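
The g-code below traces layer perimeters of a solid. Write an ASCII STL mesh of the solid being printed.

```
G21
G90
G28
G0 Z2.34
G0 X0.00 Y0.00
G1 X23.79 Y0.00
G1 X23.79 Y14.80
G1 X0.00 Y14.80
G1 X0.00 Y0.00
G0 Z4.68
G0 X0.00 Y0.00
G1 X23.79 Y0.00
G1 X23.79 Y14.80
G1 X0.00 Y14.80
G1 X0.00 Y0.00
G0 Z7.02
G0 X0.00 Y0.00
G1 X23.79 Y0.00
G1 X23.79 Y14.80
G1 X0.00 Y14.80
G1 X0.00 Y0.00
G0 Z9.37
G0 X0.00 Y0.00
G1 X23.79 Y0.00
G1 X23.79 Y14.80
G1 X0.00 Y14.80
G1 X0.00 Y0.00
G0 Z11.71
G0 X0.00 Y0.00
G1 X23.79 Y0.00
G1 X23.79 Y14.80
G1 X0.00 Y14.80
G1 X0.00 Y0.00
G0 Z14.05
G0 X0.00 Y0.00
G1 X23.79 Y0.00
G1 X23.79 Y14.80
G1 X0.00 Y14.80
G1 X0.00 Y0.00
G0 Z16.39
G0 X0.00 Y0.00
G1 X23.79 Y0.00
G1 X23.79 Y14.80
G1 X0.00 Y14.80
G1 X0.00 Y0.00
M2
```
solid part
  facet normal 0.0000 0.0000 -1.0000
    outer loop
      vertex 23.79 14.80 0.00
      vertex 23.79 0.00 0.00
      vertex 0.00 0.00 0.00
    endloop
  endfacet
  facet normal 0.0000 0.0000 -1.0000
    outer loop
      vertex 0.00 14.80 0.00
      vertex 23.79 14.80 0.00
      vertex 0.00 0.00 0.00
    endloop
  endfacet
  facet normal 0.0000 0.0000 1.0000
    outer loop
      vertex 0.00 0.00 16.39
      vertex 23.79 0.00 16.39
      vertex 23.79 14.80 16.39
    endloop
  endfacet
  facet normal 0.0000 0.0000 1.0000
    outer loop
      vertex 0.00 0.00 16.39
      vertex 23.79 14.80 16.39
      vertex 0.00 14.80 16.39
    endloop
  endfacet
  facet normal 0.0000 -1.0000 0.0000
    outer loop
      vertex 0.00 0.00 0.00
      vertex 23.79 0.00 0.00
      vertex 23.79 0.00 16.39
    endloop
  endfacet
  facet normal 0.0000 -1.0000 0.0000
    outer loop
      vertex 0.00 0.00 0.00
      vertex 23.79 0.00 16.39
      vertex 0.00 0.00 16.39
    endloop
  endfacet
  facet normal 0.0000 1.0000 0.0000
    outer loop
      vertex 23.79 14.80 16.39
      vertex 23.79 14.80 0.00
      vertex 0.00 14.80 0.00
    endloop
  endfacet
  facet normal 0.0000 1.0000 0.0000
    outer loop
      vertex 0.00 14.80 16.39
      vertex 23.79 14.80 16.39
      vertex 0.00 14.80 0.00
    endloop
  endfacet
  facet normal -1.0000 0.0000 0.0000
    outer loop
      vertex 0.00 14.80 16.39
      vertex 0.00 14.80 0.00
      vertex 0.00 0.00 0.00
    endloop
  endfacet
  facet normal -1.0000 0.0000 0.0000
    outer loop
      vertex 0.00 0.00 16.39
      vertex 0.00 14.80 16.39
      vertex 0.00 0.00 0.00
    endloop
  endfacet
  facet normal 1.0000 0.0000 0.0000
    outer loop
      vertex 23.79 0.00 0.00
      vertex 23.79 14.80 0.00
      vertex 23.79 14.80 16.39
    endloop
  endfacet
  facet normal 1.0000 0.0000 0.0000
    outer loop
      vertex 23.79 0.00 0.00
      vertex 23.79 14.80 16.39
      vertex 23.79 0.00 16.39
    endloop
  endfacet
endsolid part

The G0 Z moves step by Δz≈2.34 mm. Every layer's G1 loop is the same polygon, so the solid is a straight extrusion of it from z=0 to z≈16.4. Closing with flat bottom and top caps and triangulating gives 12 facets — a rectangular box, roughly 23.8 × 14.8 mm footprint and 16.4 mm tall.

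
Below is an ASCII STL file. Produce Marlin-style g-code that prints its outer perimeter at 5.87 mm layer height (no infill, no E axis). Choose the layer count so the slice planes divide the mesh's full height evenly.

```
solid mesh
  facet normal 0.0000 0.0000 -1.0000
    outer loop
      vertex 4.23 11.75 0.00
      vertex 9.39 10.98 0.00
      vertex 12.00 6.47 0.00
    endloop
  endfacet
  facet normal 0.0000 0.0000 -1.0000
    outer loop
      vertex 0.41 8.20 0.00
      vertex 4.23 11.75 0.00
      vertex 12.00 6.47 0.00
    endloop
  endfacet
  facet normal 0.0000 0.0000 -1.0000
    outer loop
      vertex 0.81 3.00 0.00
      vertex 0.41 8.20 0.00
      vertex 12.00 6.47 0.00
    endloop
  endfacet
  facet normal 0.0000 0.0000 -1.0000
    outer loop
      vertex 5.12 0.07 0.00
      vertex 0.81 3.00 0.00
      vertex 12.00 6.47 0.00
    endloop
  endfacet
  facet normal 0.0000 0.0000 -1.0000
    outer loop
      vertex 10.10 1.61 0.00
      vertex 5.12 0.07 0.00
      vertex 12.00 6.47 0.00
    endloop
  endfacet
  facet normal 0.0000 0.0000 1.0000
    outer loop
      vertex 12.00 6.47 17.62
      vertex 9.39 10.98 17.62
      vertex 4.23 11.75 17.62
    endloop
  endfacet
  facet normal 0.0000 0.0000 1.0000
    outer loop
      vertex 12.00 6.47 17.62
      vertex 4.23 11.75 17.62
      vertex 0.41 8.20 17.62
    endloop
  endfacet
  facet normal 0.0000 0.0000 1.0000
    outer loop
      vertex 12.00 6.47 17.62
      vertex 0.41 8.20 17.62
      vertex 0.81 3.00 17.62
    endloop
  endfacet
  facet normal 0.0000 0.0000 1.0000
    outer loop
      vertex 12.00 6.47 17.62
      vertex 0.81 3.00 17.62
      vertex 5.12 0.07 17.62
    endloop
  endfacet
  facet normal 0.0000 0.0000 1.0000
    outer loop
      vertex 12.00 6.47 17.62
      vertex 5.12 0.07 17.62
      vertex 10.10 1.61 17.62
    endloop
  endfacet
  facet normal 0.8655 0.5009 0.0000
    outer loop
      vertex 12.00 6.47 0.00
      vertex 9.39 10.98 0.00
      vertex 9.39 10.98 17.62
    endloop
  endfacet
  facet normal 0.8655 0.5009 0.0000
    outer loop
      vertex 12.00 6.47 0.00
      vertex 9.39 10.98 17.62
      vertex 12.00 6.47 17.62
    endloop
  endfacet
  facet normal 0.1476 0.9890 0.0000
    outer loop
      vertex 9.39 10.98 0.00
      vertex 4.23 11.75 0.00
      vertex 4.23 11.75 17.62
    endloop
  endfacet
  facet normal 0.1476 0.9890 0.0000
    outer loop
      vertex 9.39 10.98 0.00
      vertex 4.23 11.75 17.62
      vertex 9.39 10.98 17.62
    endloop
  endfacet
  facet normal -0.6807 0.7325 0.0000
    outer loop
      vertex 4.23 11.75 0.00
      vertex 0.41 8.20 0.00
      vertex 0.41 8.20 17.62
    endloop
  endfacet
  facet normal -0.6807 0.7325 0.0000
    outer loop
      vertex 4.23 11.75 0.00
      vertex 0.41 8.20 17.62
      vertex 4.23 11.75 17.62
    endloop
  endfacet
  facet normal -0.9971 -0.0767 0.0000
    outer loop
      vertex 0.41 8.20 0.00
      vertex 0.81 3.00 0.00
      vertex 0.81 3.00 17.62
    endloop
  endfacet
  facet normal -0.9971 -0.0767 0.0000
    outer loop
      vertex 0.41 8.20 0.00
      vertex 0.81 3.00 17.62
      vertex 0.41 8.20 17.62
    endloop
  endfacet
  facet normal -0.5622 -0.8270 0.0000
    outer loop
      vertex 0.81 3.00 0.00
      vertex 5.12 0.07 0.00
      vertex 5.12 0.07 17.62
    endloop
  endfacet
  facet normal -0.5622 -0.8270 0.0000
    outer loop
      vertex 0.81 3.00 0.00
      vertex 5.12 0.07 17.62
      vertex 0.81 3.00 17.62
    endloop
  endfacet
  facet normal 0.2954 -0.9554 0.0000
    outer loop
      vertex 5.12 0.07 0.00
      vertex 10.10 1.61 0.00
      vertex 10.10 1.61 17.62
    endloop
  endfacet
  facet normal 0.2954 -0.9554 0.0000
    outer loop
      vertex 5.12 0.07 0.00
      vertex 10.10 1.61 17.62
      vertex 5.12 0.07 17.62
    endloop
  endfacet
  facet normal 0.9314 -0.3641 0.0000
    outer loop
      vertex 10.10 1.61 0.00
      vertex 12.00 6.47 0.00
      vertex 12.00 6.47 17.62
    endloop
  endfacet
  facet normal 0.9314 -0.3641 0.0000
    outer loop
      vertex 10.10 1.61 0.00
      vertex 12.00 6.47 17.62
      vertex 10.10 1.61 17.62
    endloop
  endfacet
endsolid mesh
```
; perimeter-only toolpath
G21 ; units = mm
G90 ; absolute positioning
G28 ; home
; layer 1
G0 Z5.87
G0 X12.00 Y6.47
G1 X9.39 Y10.98
G1 X4.23 Y11.75
G1 X0.41 Y8.20
G1 X0.81 Y3.00
G1 X5.12 Y0.07
G1 X10.10 Y1.61
G1 X12.00 Y6.47
; layer 2
G0 Z11.75
G0 X12.00 Y6.47
G1 X9.39 Y10.98
G1 X4.23 Y11.75
G1 X0.41 Y8.20
G1 X0.81 Y3.00
G1 X5.12 Y0.07
G1 X10.10 Y1.61
G1 X12.00 Y6.47
; layer 3
G0 Z17.62
G0 X12.00 Y6.47
G1 X9.39 Y10.98
G1 X4.23 Y11.75
G1 X0.41 Y8.20
G1 X0.81 Y3.00
G1 X5.12 Y0.07
G1 X10.10 Y1.61
G1 X12.00 Y6.47
M2 ; end

The solid is a regular 7-sided prism (a cylinder approximated with 7 flat sides), circumscribed radius ≈ 6.01 mm, height ≈ 17.6 mm. Slicing at Δz = 5.87 mm — 3 equal slices spanning the solid's height, so layer i sits at z = i·h/3 — gives 3 non-empty perimeters. Each is a 7-segment closed polygon; G0 lifts to the layer z and rapids to the start vertex, then G1 traces the edges.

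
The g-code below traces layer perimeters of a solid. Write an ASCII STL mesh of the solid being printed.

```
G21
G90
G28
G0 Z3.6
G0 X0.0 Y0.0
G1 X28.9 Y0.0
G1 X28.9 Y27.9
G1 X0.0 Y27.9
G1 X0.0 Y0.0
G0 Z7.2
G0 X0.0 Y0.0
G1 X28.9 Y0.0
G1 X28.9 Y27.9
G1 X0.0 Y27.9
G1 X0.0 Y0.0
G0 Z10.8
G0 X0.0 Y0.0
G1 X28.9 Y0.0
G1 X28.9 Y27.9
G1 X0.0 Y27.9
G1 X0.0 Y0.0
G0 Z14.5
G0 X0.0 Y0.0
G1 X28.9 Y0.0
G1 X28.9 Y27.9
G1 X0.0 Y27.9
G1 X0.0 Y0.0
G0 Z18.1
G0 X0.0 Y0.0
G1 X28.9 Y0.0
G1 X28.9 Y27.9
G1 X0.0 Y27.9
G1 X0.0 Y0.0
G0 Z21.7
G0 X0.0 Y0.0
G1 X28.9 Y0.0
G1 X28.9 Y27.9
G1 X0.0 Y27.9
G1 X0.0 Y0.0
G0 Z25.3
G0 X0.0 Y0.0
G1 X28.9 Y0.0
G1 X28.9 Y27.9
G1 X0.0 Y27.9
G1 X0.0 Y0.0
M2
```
solid part
  facet normal 0.0000 0.0000 -1.0000
    outer loop
      vertex 28.9 27.9 0.0
      vertex 28.9 0.0 0.0
      vertex 0.0 0.0 0.0
    endloop
  endfacet
  facet normal 0.0000 0.0000 -1.0000
    outer loop
      vertex 0.0 27.9 0.0
      vertex 28.9 27.9 0.0
      vertex 0.0 0.0 0.0
    endloop
  endfacet
  facet normal 0.0000 0.0000 1.0000
    outer loop
      vertex 0.0 0.0 25.3
      vertex 28.9 0.0 25.3
      vertex 28.9 27.9 25.3
    endloop
  endfacet
  facet normal 0.0000 0.0000 1.0000
    outer loop
      vertex 0.0 0.0 25.3
      vertex 28.9 27.9 25.3
      vertex 0.0 27.9 25.3
    endloop
  endfacet
  facet normal 0.0000 -1.0000 0.0000
    outer loop
      vertex 0.0 0.0 0.0
      vertex 28.9 0.0 0.0
      vertex 28.9 0.0 25.3
    endloop
  endfacet
  facet normal 0.0000 -1.0000 0.0000
    outer loop
      vertex 0.0 0.0 0.0
      vertex 28.9 0.0 25.3
      vertex 0.0 0.0 25.3
    endloop
  endfacet
  facet normal 0.0000 1.0000 0.0000
    outer loop
      vertex 28.9 27.9 25.3
      vertex 28.9 27.9 0.0
      vertex 0.0 27.9 0.0
    endloop
  endfacet
  facet normal 0.0000 1.0000 0.0000
    outer loop
      vertex 0.0 27.9 25.3
      vertex 28.9 27.9 25.3
      vertex 0.0 27.9 0.0
    endloop
  endfacet
  facet normal -1.0000 0.0000 0.0000
    outer loop
      vertex 0.0 27.9 25.3
      vertex 0.0 27.9 0.0
      vertex 0.0 0.0 0.0
    endloop
  endfacet
  facet normal -1.0000 0.0000 0.0000
    outer loop
      vertex 0.0 0.0 25.3
      vertex 0.0 27.9 25.3
      vertex 0.0 0.0 0.0
    endloop
  endfacet
  facet normal 1.0000 0.0000 0.0000
    outer loop
      vertex 28.9 0.0 0.0
      vertex 28.9 27.9 0.0
      vertex 28.9 27.9 25.3
    endloop
  endfacet
  facet normal 1.0000 0.0000 0.0000
    outer loop
      vertex 28.9 0.0 0.0
      vertex 28.9 27.9 25.3
      vertex 28.9 0.0 25.3
    endloop
  endfacet
endsolid part

The G0 Z moves step by Δz≈3.6 mm. Every layer's G1 loop is the same polygon, so the solid is a straight extrusion of it from z=0 to z≈25.3. Closing with flat bottom and top caps and triangulating gives 12 facets — a rectangular box, roughly 28.9 × 27.9 mm footprint and 25.3 mm tall.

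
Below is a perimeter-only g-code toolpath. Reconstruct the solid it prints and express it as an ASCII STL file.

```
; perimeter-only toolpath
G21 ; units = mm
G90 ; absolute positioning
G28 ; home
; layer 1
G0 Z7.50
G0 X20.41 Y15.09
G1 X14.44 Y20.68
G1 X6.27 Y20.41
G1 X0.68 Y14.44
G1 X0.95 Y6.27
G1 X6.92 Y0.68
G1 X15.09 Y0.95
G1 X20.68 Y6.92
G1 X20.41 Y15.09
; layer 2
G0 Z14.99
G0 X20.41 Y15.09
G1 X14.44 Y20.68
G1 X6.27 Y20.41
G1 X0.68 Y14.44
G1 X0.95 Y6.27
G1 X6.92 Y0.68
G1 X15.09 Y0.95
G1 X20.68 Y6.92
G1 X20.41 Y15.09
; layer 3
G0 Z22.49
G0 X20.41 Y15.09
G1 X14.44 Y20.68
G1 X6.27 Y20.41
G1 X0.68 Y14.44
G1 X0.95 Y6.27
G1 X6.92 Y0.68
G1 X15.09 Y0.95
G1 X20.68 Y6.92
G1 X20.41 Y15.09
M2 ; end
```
solid part
  facet normal 0.0000 0.0000 -1.0000
    outer loop
      vertex 6.27 20.41 0.00
      vertex 14.44 20.68 0.00
      vertex 20.41 15.09 0.00
    endloop
  endfacet
  facet normal 0.0000 0.0000 -1.0000
    outer loop
      vertex 0.68 14.44 0.00
      vertex 6.27 20.41 0.00
      vertex 20.41 15.09 0.00
    endloop
  endfacet
  facet normal 0.0000 0.0000 -1.0000
    outer loop
      vertex 0.95 6.27 0.00
      vertex 0.68 14.44 0.00
      vertex 20.41 15.09 0.00
    endloop
  endfacet
  facet normal 0.0000 0.0000 -1.0000
    outer loop
      vertex 6.92 0.68 0.00
      vertex 0.95 6.27 0.00
      vertex 20.41 15.09 0.00
    endloop
  endfacet
  facet normal 0.0000 0.0000 -1.0000
    outer loop
      vertex 15.09 0.95 0.00
      vertex 6.92 0.68 0.00
      vertex 20.41 15.09 0.00
    endloop
  endfacet
  facet normal 0.0000 0.0000 -1.0000
    outer loop
      vertex 20.68 6.92 0.00
      vertex 15.09 0.95 0.00
      vertex 20.41 15.09 0.00
    endloop
  endfacet
  facet normal 0.0000 0.0000 1.0000
    outer loop
      vertex 20.41 15.09 22.49
      vertex 14.44 20.68 22.49
      vertex 6.27 20.41 22.49
    endloop
  endfacet
  facet normal 0.0000 0.0000 1.0000
    outer loop
      vertex 20.41 15.09 22.49
      vertex 6.27 20.41 22.49
      vertex 0.68 14.44 22.49
    endloop
  endfacet
  facet normal 0.0000 0.0000 1.0000
    outer loop
      vertex 20.41 15.09 22.49
      vertex 0.68 14.44 22.49
      vertex 0.95 6.27 22.49
    endloop
  endfacet
  facet normal 0.0000 0.0000 1.0000
    outer loop
      vertex 20.41 15.09 22.49
      vertex 0.95 6.27 22.49
      vertex 6.92 0.68 22.49
    endloop
  endfacet
  facet normal 0.0000 0.0000 1.0000
    outer loop
      vertex 20.41 15.09 22.49
      vertex 6.92 0.68 22.49
      vertex 15.09 0.95 22.49
    endloop
  endfacet
  facet normal 0.0000 0.0000 1.0000
    outer loop
      vertex 20.41 15.09 22.49
      vertex 15.09 0.95 22.49
      vertex 20.68 6.92 22.49
    endloop
  endfacet
  facet normal 0.6835 0.7300 0.0000
    outer loop
      vertex 20.41 15.09 0.00
      vertex 14.44 20.68 0.00
      vertex 14.44 20.68 22.49
    endloop
  endfacet
  facet normal 0.6835 0.7300 0.0000
    outer loop
      vertex 20.41 15.09 0.00
      vertex 14.44 20.68 22.49
      vertex 20.41 15.09 22.49
    endloop
  endfacet
  facet normal -0.0330 0.9995 0.0000
    outer loop
      vertex 14.44 20.68 0.00
      vertex 6.27 20.41 0.00
      vertex 6.27 20.41 22.49
    endloop
  endfacet
  facet normal -0.0330 0.9995 0.0000
    outer loop
      vertex 14.44 20.68 0.00
      vertex 6.27 20.41 22.49
      vertex 14.44 20.68 22.49
    endloop
  endfacet
  facet normal -0.7300 0.6835 0.0000
    outer loop
      vertex 6.27 20.41 0.00
      vertex 0.68 14.44 0.00
      vertex 0.68 14.44 22.49
    endloop
  endfacet
  facet normal -0.7300 0.6835 0.0000
    outer loop
      vertex 6.27 20.41 0.00
      vertex 0.68 14.44 22.49
      vertex 6.27 20.41 22.49
    endloop
  endfacet
  facet normal -0.9995 -0.0330 0.0000
    outer loop
      vertex 0.68 14.44 0.00
      vertex 0.95 6.27 0.00
      vertex 0.95 6.27 22.49
    endloop
  endfacet
  facet normal -0.9995 -0.0330 0.0000
    outer loop
      vertex 0.68 14.44 0.00
      vertex 0.95 6.27 22.49
      vertex 0.68 14.44 22.49
    endloop
  endfacet
  facet normal -0.6835 -0.7300 0.0000
    outer loop
      vertex 0.95 6.27 0.00
      vertex 6.92 0.68 0.00
      vertex 6.92 0.68 22.49
    endloop
  endfacet
  facet normal -0.6835 -0.7300 0.0000
    outer loop
      vertex 0.95 6.27 0.00
      vertex 6.92 0.68 22.49
      vertex 0.95 6.27 22.49
    endloop
  endfacet
  facet normal 0.0330 -0.9995 0.0000
    outer loop
      vertex 6.92 0.68 0.00
      vertex 15.09 0.95 0.00
      vertex 15.09 0.95 22.49
    endloop
  endfacet
  facet normal 0.0330 -0.9995 0.0000
    outer loop
      vertex 6.92 0.68 0.00
      vertex 15.09 0.95 22.49
      vertex 6.92 0.68 22.49
    endloop
  endfacet
  facet normal 0.7300 -0.6835 0.0000
    outer loop
      vertex 15.09 0.95 0.00
      vertex 20.68 6.92 0.00
      vertex 20.68 6.92 22.49
    endloop
  endfacet
  facet normal 0.7300 -0.6835 0.0000
    outer loop
      vertex 15.09 0.95 0.00
      vertex 20.68 6.92 22.49
      vertex 15.09 0.95 22.49
    endloop
  endfacet
  facet normal 0.9995 0.0330 0.0000
    outer loop
      vertex 20.68 6.92 0.00
      vertex 20.41 15.09 0.00
      vertex 20.41 15.09 22.49
    endloop
  endfacet
  facet normal 0.9995 0.0330 0.0000
    outer loop
      vertex 20.68 6.92 0.00
      vertex 20.41 15.09 22.49
      vertex 20.68 6.92 22.49
    endloop
  endfacet
endsolid part

The G0 Z moves step by Δz≈7.50 mm. Every layer's G1 loop is the same polygon, so the solid is a straight extrusion of it from z=0 to z≈22.5. Closing with flat bottom and top caps and triangulating gives 28 facets — a regular 8-sided prism (a cylinder approximated with 8 flat sides), circumscribed radius ≈ 10.7 mm, height ≈ 22.5 mm.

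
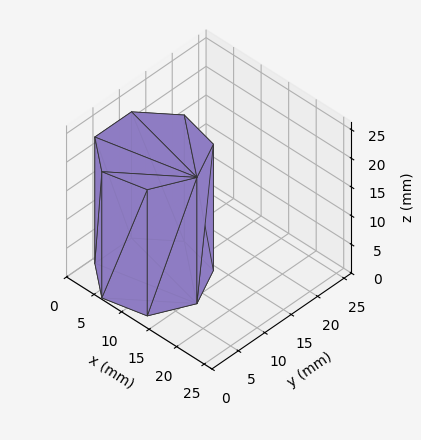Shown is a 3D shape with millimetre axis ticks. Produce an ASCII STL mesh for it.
Reading the render: the shape is a regular 7-sided prism (a cylinder approximated with 7 flat sides), circumscribed radius ≈ 8 mm, height ≈ 22 mm (dimensions read to the nearest mm from the axis ticks). For the STL, each face is triangulated and given an outward normal.

solid part
  facet normal 0.0000 0.0000 -1.0000
    outer loop
      vertex 6.220 15.799 0.000
      vertex 12.988 14.255 0.000
      vertex 16.000 8.000 0.000
    endloop
  endfacet
  facet normal 0.0000 0.0000 -1.0000
    outer loop
      vertex 0.792 11.471 0.000
      vertex 6.220 15.799 0.000
      vertex 16.000 8.000 0.000
    endloop
  endfacet
  facet normal 0.0000 0.0000 -1.0000
    outer loop
      vertex 0.792 4.529 0.000
      vertex 0.792 11.471 0.000
      vertex 16.000 8.000 0.000
    endloop
  endfacet
  facet normal 0.0000 0.0000 -1.0000
    outer loop
      vertex 6.220 0.201 0.000
      vertex 0.792 4.529 0.000
      vertex 16.000 8.000 0.000
    endloop
  endfacet
  facet normal 0.0000 0.0000 -1.0000
    outer loop
      vertex 12.988 1.745 0.000
      vertex 6.220 0.201 0.000
      vertex 16.000 8.000 0.000
    endloop
  endfacet
  facet normal 0.0000 0.0000 1.0000
    outer loop
      vertex 16.000 8.000 22.000
      vertex 12.988 14.255 22.000
      vertex 6.220 15.799 22.000
    endloop
  endfacet
  facet normal 0.0000 0.0000 1.0000
    outer loop
      vertex 16.000 8.000 22.000
      vertex 6.220 15.799 22.000
      vertex 0.792 11.471 22.000
    endloop
  endfacet
  facet normal 0.0000 0.0000 1.0000
    outer loop
      vertex 16.000 8.000 22.000
      vertex 0.792 11.471 22.000
      vertex 0.792 4.529 22.000
    endloop
  endfacet
  facet normal 0.0000 0.0000 1.0000
    outer loop
      vertex 16.000 8.000 22.000
      vertex 0.792 4.529 22.000
      vertex 6.220 0.201 22.000
    endloop
  endfacet
  facet normal 0.0000 0.0000 1.0000
    outer loop
      vertex 16.000 8.000 22.000
      vertex 6.220 0.201 22.000
      vertex 12.988 1.745 22.000
    endloop
  endfacet
  facet normal 0.9010 0.4339 0.0000
    outer loop
      vertex 16.000 8.000 0.000
      vertex 12.988 14.255 0.000
      vertex 12.988 14.255 22.000
    endloop
  endfacet
  facet normal 0.9010 0.4339 0.0000
    outer loop
      vertex 16.000 8.000 0.000
      vertex 12.988 14.255 22.000
      vertex 16.000 8.000 22.000
    endloop
  endfacet
  facet normal 0.2224 0.9750 0.0000
    outer loop
      vertex 12.988 14.255 0.000
      vertex 6.220 15.799 0.000
      vertex 6.220 15.799 22.000
    endloop
  endfacet
  facet normal 0.2224 0.9750 0.0000
    outer loop
      vertex 12.988 14.255 0.000
      vertex 6.220 15.799 22.000
      vertex 12.988 14.255 22.000
    endloop
  endfacet
  facet normal -0.6234 0.7819 0.0000
    outer loop
      vertex 6.220 15.799 0.000
      vertex 0.792 11.471 0.000
      vertex 0.792 11.471 22.000
    endloop
  endfacet
  facet normal -0.6234 0.7819 0.0000
    outer loop
      vertex 6.220 15.799 0.000
      vertex 0.792 11.471 22.000
      vertex 6.220 15.799 22.000
    endloop
  endfacet
  facet normal -1.0000 0.0000 0.0000
    outer loop
      vertex 0.792 11.471 0.000
      vertex 0.792 4.529 0.000
      vertex 0.792 4.529 22.000
    endloop
  endfacet
  facet normal -1.0000 0.0000 0.0000
    outer loop
      vertex 0.792 11.471 0.000
      vertex 0.792 4.529 22.000
      vertex 0.792 11.471 22.000
    endloop
  endfacet
  facet normal -0.6234 -0.7819 0.0000
    outer loop
      vertex 0.792 4.529 0.000
      vertex 6.220 0.201 0.000
      vertex 6.220 0.201 22.000
    endloop
  endfacet
  facet normal -0.6234 -0.7819 0.0000
    outer loop
      vertex 0.792 4.529 0.000
      vertex 6.220 0.201 22.000
      vertex 0.792 4.529 22.000
    endloop
  endfacet
  facet normal 0.2224 -0.9750 0.0000
    outer loop
      vertex 6.220 0.201 0.000
      vertex 12.988 1.745 0.000
      vertex 12.988 1.745 22.000
    endloop
  endfacet
  facet normal 0.2224 -0.9750 0.0000
    outer loop
      vertex 6.220 0.201 0.000
      vertex 12.988 1.745 22.000
      vertex 6.220 0.201 22.000
    endloop
  endfacet
  facet normal 0.9010 -0.4339 0.0000
    outer loop
      vertex 12.988 1.745 0.000
      vertex 16.000 8.000 0.000
      vertex 16.000 8.000 22.000
    endloop
  endfacet
  facet normal 0.9010 -0.4339 0.0000
    outer loop
      vertex 12.988 1.745 0.000
      vertex 16.000 8.000 22.000
      vertex 12.988 1.745 22.000
    endloop
  endfacet
endsolid part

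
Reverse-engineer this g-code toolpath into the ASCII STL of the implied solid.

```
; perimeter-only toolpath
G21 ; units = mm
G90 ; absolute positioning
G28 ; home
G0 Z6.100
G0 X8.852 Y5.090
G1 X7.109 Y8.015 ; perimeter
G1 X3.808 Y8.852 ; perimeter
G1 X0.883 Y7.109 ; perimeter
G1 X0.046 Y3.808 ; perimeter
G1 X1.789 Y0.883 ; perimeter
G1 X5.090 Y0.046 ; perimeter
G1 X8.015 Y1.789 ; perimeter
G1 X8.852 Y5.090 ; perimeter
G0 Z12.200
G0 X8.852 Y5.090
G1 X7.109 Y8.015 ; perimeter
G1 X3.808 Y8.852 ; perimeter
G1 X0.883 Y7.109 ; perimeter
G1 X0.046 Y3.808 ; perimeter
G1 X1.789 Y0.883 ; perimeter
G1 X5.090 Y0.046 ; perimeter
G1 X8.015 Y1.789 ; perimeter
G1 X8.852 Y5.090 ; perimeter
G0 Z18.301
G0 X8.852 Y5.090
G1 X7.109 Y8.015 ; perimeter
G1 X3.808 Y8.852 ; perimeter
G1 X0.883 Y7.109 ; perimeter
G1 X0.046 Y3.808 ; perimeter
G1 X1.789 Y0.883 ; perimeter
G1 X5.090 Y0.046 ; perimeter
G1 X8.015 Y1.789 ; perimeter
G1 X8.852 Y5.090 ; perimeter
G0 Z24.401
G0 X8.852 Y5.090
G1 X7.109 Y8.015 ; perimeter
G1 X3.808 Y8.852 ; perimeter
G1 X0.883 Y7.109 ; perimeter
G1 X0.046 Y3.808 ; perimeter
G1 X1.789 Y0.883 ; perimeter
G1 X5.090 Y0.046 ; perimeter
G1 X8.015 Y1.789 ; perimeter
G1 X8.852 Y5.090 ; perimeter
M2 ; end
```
solid part
  facet normal 0.0000 0.0000 -1.0000
    outer loop
      vertex 3.808 8.852 0.000
      vertex 7.109 8.015 0.000
      vertex 8.852 5.090 0.000
    endloop
  endfacet
  facet normal 0.0000 0.0000 -1.0000
    outer loop
      vertex 0.883 7.109 0.000
      vertex 3.808 8.852 0.000
      vertex 8.852 5.090 0.000
    endloop
  endfacet
  facet normal 0.0000 0.0000 -1.0000
    outer loop
      vertex 0.046 3.808 0.000
      vertex 0.883 7.109 0.000
      vertex 8.852 5.090 0.000
    endloop
  endfacet
  facet normal 0.0000 0.0000 -1.0000
    outer loop
      vertex 1.789 0.883 0.000
      vertex 0.046 3.808 0.000
      vertex 8.852 5.090 0.000
    endloop
  endfacet
  facet normal 0.0000 0.0000 -1.0000
    outer loop
      vertex 5.090 0.046 0.000
      vertex 1.789 0.883 0.000
      vertex 8.852 5.090 0.000
    endloop
  endfacet
  facet normal 0.0000 0.0000 -1.0000
    outer loop
      vertex 8.015 1.789 0.000
      vertex 5.090 0.046 0.000
      vertex 8.852 5.090 0.000
    endloop
  endfacet
  facet normal 0.0000 0.0000 1.0000
    outer loop
      vertex 8.852 5.090 24.401
      vertex 7.109 8.015 24.401
      vertex 3.808 8.852 24.401
    endloop
  endfacet
  facet normal 0.0000 0.0000 1.0000
    outer loop
      vertex 8.852 5.090 24.401
      vertex 3.808 8.852 24.401
      vertex 0.883 7.109 24.401
    endloop
  endfacet
  facet normal 0.0000 0.0000 1.0000
    outer loop
      vertex 8.852 5.090 24.401
      vertex 0.883 7.109 24.401
      vertex 0.046 3.808 24.401
    endloop
  endfacet
  facet normal 0.0000 0.0000 1.0000
    outer loop
      vertex 8.852 5.090 24.401
      vertex 0.046 3.808 24.401
      vertex 1.789 0.883 24.401
    endloop
  endfacet
  facet normal 0.0000 0.0000 1.0000
    outer loop
      vertex 8.852 5.090 24.401
      vertex 1.789 0.883 24.401
      vertex 5.090 0.046 24.401
    endloop
  endfacet
  facet normal 0.0000 0.0000 1.0000
    outer loop
      vertex 8.852 5.090 24.401
      vertex 5.090 0.046 24.401
      vertex 8.015 1.789 24.401
    endloop
  endfacet
  facet normal 0.8590 0.5119 0.0000
    outer loop
      vertex 8.852 5.090 0.000
      vertex 7.109 8.015 0.000
      vertex 7.109 8.015 24.401
    endloop
  endfacet
  facet normal 0.8590 0.5119 0.0000
    outer loop
      vertex 8.852 5.090 0.000
      vertex 7.109 8.015 24.401
      vertex 8.852 5.090 24.401
    endloop
  endfacet
  facet normal 0.2458 0.9693 0.0000
    outer loop
      vertex 7.109 8.015 0.000
      vertex 3.808 8.852 0.000
      vertex 3.808 8.852 24.401
    endloop
  endfacet
  facet normal 0.2458 0.9693 0.0000
    outer loop
      vertex 7.109 8.015 0.000
      vertex 3.808 8.852 24.401
      vertex 7.109 8.015 24.401
    endloop
  endfacet
  facet normal -0.5119 0.8590 0.0000
    outer loop
      vertex 3.808 8.852 0.000
      vertex 0.883 7.109 0.000
      vertex 0.883 7.109 24.401
    endloop
  endfacet
  facet normal -0.5119 0.8590 0.0000
    outer loop
      vertex 3.808 8.852 0.000
      vertex 0.883 7.109 24.401
      vertex 3.808 8.852 24.401
    endloop
  endfacet
  facet normal -0.9693 0.2458 0.0000
    outer loop
      vertex 0.883 7.109 0.000
      vertex 0.046 3.808 0.000
      vertex 0.046 3.808 24.401
    endloop
  endfacet
  facet normal -0.9693 0.2458 0.0000
    outer loop
      vertex 0.883 7.109 0.000
      vertex 0.046 3.808 24.401
      vertex 0.883 7.109 24.401
    endloop
  endfacet
  facet normal -0.8590 -0.5119 0.0000
    outer loop
      vertex 0.046 3.808 0.000
      vertex 1.789 0.883 0.000
      vertex 1.789 0.883 24.401
    endloop
  endfacet
  facet normal -0.8590 -0.5119 0.0000
    outer loop
      vertex 0.046 3.808 0.000
      vertex 1.789 0.883 24.401
      vertex 0.046 3.808 24.401
    endloop
  endfacet
  facet normal -0.2458 -0.9693 0.0000
    outer loop
      vertex 1.789 0.883 0.000
      vertex 5.090 0.046 0.000
      vertex 5.090 0.046 24.401
    endloop
  endfacet
  facet normal -0.2458 -0.9693 0.0000
    outer loop
      vertex 1.789 0.883 0.000
      vertex 5.090 0.046 24.401
      vertex 1.789 0.883 24.401
    endloop
  endfacet
  facet normal 0.5119 -0.8590 0.0000
    outer loop
      vertex 5.090 0.046 0.000
      vertex 8.015 1.789 0.000
      vertex 8.015 1.789 24.401
    endloop
  endfacet
  facet normal 0.5119 -0.8590 0.0000
    outer loop
      vertex 5.090 0.046 0.000
      vertex 8.015 1.789 24.401
      vertex 5.090 0.046 24.401
    endloop
  endfacet
  facet normal 0.9693 -0.2458 0.0000
    outer loop
      vertex 8.015 1.789 0.000
      vertex 8.852 5.090 0.000
      vertex 8.852 5.090 24.401
    endloop
  endfacet
  facet normal 0.9693 -0.2458 0.0000
    outer loop
      vertex 8.015 1.789 0.000
      vertex 8.852 5.090 24.401
      vertex 8.015 1.789 24.401
    endloop
  endfacet
endsolid part

The G0 Z moves step by Δz≈6.100 mm. Every layer's G1 loop is the same polygon, so the solid is a straight extrusion of it from z=0 to z≈24.4. Closing with flat bottom and top caps and triangulating gives 28 facets — a regular 8-sided prism (a cylinder approximated with 8 flat sides), circumscribed radius ≈ 4.45 mm, height ≈ 24.4 mm.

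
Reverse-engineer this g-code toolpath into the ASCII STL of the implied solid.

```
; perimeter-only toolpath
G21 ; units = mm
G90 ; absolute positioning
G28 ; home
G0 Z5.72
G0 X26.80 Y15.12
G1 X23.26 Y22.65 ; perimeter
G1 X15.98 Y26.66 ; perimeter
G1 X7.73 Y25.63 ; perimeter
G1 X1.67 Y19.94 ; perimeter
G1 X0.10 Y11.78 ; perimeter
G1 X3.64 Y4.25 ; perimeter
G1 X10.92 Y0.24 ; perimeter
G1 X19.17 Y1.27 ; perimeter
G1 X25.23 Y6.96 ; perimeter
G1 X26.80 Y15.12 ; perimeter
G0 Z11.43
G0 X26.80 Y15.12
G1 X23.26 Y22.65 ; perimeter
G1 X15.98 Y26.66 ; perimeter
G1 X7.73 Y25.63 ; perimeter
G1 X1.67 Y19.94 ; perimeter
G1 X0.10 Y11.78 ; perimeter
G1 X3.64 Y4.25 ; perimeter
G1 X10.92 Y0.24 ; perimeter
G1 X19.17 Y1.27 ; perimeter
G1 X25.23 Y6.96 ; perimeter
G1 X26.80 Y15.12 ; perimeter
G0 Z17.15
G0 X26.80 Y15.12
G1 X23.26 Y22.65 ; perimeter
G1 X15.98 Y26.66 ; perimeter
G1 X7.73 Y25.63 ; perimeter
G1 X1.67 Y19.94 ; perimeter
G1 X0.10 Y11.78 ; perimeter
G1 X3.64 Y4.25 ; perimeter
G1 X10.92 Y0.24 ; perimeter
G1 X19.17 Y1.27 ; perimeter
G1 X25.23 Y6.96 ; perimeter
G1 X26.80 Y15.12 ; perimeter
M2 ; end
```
solid part
  facet normal 0.0000 0.0000 -1.0000
    outer loop
      vertex 15.98 26.66 0.00
      vertex 23.26 22.65 0.00
      vertex 26.80 15.12 0.00
    endloop
  endfacet
  facet normal 0.0000 0.0000 -1.0000
    outer loop
      vertex 7.73 25.63 0.00
      vertex 15.98 26.66 0.00
      vertex 26.80 15.12 0.00
    endloop
  endfacet
  facet normal 0.0000 0.0000 -1.0000
    outer loop
      vertex 1.67 19.94 0.00
      vertex 7.73 25.63 0.00
      vertex 26.80 15.12 0.00
    endloop
  endfacet
  facet normal 0.0000 0.0000 -1.0000
    outer loop
      vertex 0.10 11.78 0.00
      vertex 1.67 19.94 0.00
      vertex 26.80 15.12 0.00
    endloop
  endfacet
  facet normal 0.0000 0.0000 -1.0000
    outer loop
      vertex 3.64 4.25 0.00
      vertex 0.10 11.78 0.00
      vertex 26.80 15.12 0.00
    endloop
  endfacet
  facet normal 0.0000 0.0000 -1.0000
    outer loop
      vertex 10.92 0.24 0.00
      vertex 3.64 4.25 0.00
      vertex 26.80 15.12 0.00
    endloop
  endfacet
  facet normal 0.0000 0.0000 -1.0000
    outer loop
      vertex 19.17 1.27 0.00
      vertex 10.92 0.24 0.00
      vertex 26.80 15.12 0.00
    endloop
  endfacet
  facet normal 0.0000 0.0000 -1.0000
    outer loop
      vertex 25.23 6.96 0.00
      vertex 19.17 1.27 0.00
      vertex 26.80 15.12 0.00
    endloop
  endfacet
  facet normal 0.0000 0.0000 1.0000
    outer loop
      vertex 26.80 15.12 17.15
      vertex 23.26 22.65 17.15
      vertex 15.98 26.66 17.15
    endloop
  endfacet
  facet normal 0.0000 0.0000 1.0000
    outer loop
      vertex 26.80 15.12 17.15
      vertex 15.98 26.66 17.15
      vertex 7.73 25.63 17.15
    endloop
  endfacet
  facet normal 0.0000 0.0000 1.0000
    outer loop
      vertex 26.80 15.12 17.15
      vertex 7.73 25.63 17.15
      vertex 1.67 19.94 17.15
    endloop
  endfacet
  facet normal 0.0000 0.0000 1.0000
    outer loop
      vertex 26.80 15.12 17.15
      vertex 1.67 19.94 17.15
      vertex 0.10 11.78 17.15
    endloop
  endfacet
  facet normal 0.0000 0.0000 1.0000
    outer loop
      vertex 26.80 15.12 17.15
      vertex 0.10 11.78 17.15
      vertex 3.64 4.25 17.15
    endloop
  endfacet
  facet normal 0.0000 0.0000 1.0000
    outer loop
      vertex 26.80 15.12 17.15
      vertex 3.64 4.25 17.15
      vertex 10.92 0.24 17.15
    endloop
  endfacet
  facet normal 0.0000 0.0000 1.0000
    outer loop
      vertex 26.80 15.12 17.15
      vertex 10.92 0.24 17.15
      vertex 19.17 1.27 17.15
    endloop
  endfacet
  facet normal 0.0000 0.0000 1.0000
    outer loop
      vertex 26.80 15.12 17.15
      vertex 19.17 1.27 17.15
      vertex 25.23 6.96 17.15
    endloop
  endfacet
  facet normal 0.9050 0.4254 0.0000
    outer loop
      vertex 26.80 15.12 0.00
      vertex 23.26 22.65 0.00
      vertex 23.26 22.65 17.15
    endloop
  endfacet
  facet normal 0.9050 0.4254 0.0000
    outer loop
      vertex 26.80 15.12 0.00
      vertex 23.26 22.65 17.15
      vertex 26.80 15.12 17.15
    endloop
  endfacet
  facet normal 0.4825 0.8759 0.0000
    outer loop
      vertex 23.26 22.65 0.00
      vertex 15.98 26.66 0.00
      vertex 15.98 26.66 17.15
    endloop
  endfacet
  facet normal 0.4825 0.8759 0.0000
    outer loop
      vertex 23.26 22.65 0.00
      vertex 15.98 26.66 17.15
      vertex 23.26 22.65 17.15
    endloop
  endfacet
  facet normal -0.1239 0.9923 0.0000
    outer loop
      vertex 15.98 26.66 0.00
      vertex 7.73 25.63 0.00
      vertex 7.73 25.63 17.15
    endloop
  endfacet
  facet normal -0.1239 0.9923 0.0000
    outer loop
      vertex 15.98 26.66 0.00
      vertex 7.73 25.63 17.15
      vertex 15.98 26.66 17.15
    endloop
  endfacet
  facet normal -0.6845 0.7290 0.0000
    outer loop
      vertex 7.73 25.63 0.00
      vertex 1.67 19.94 0.00
      vertex 1.67 19.94 17.15
    endloop
  endfacet
  facet normal -0.6845 0.7290 0.0000
    outer loop
      vertex 7.73 25.63 0.00
      vertex 1.67 19.94 17.15
      vertex 7.73 25.63 17.15
    endloop
  endfacet
  facet normal -0.9820 0.1889 0.0000
    outer loop
      vertex 1.67 19.94 0.00
      vertex 0.10 11.78 0.00
      vertex 0.10 11.78 17.15
    endloop
  endfacet
  facet normal -0.9820 0.1889 0.0000
    outer loop
      vertex 1.67 19.94 0.00
      vertex 0.10 11.78 17.15
      vertex 1.67 19.94 17.15
    endloop
  endfacet
  facet normal -0.9050 -0.4254 0.0000
    outer loop
      vertex 0.10 11.78 0.00
      vertex 3.64 4.25 0.00
      vertex 3.64 4.25 17.15
    endloop
  endfacet
  facet normal -0.9050 -0.4254 0.0000
    outer loop
      vertex 0.10 11.78 0.00
      vertex 3.64 4.25 17.15
      vertex 0.10 11.78 17.15
    endloop
  endfacet
  facet normal -0.4825 -0.8759 0.0000
    outer loop
      vertex 3.64 4.25 0.00
      vertex 10.92 0.24 0.00
      vertex 10.92 0.24 17.15
    endloop
  endfacet
  facet normal -0.4825 -0.8759 0.0000
    outer loop
      vertex 3.64 4.25 0.00
      vertex 10.92 0.24 17.15
      vertex 3.64 4.25 17.15
    endloop
  endfacet
  facet normal 0.1239 -0.9923 0.0000
    outer loop
      vertex 10.92 0.24 0.00
      vertex 19.17 1.27 0.00
      vertex 19.17 1.27 17.15
    endloop
  endfacet
  facet normal 0.1239 -0.9923 0.0000
    outer loop
      vertex 10.92 0.24 0.00
      vertex 19.17 1.27 17.15
      vertex 10.92 0.24 17.15
    endloop
  endfacet
  facet normal 0.6845 -0.7290 0.0000
    outer loop
      vertex 19.17 1.27 0.00
      vertex 25.23 6.96 0.00
      vertex 25.23 6.96 17.15
    endloop
  endfacet
  facet normal 0.6845 -0.7290 0.0000
    outer loop
      vertex 19.17 1.27 0.00
      vertex 25.23 6.96 17.15
      vertex 19.17 1.27 17.15
    endloop
  endfacet
  facet normal 0.9820 -0.1889 0.0000
    outer loop
      vertex 25.23 6.96 0.00
      vertex 26.80 15.12 0.00
      vertex 26.80 15.12 17.15
    endloop
  endfacet
  facet normal 0.9820 -0.1889 0.0000
    outer loop
      vertex 25.23 6.96 0.00
      vertex 26.80 15.12 17.15
      vertex 25.23 6.96 17.15
    endloop
  endfacet
endsolid part

The G0 Z moves step by Δz≈5.72 mm. Every layer's G1 loop is the same polygon, so the solid is a straight extrusion of it from z=0 to z≈17.1. Closing with flat bottom and top caps and triangulating gives 36 facets — a regular 10-sided prism (a cylinder approximated with 10 flat sides), circumscribed radius ≈ 13.4 mm, height ≈ 17.1 mm.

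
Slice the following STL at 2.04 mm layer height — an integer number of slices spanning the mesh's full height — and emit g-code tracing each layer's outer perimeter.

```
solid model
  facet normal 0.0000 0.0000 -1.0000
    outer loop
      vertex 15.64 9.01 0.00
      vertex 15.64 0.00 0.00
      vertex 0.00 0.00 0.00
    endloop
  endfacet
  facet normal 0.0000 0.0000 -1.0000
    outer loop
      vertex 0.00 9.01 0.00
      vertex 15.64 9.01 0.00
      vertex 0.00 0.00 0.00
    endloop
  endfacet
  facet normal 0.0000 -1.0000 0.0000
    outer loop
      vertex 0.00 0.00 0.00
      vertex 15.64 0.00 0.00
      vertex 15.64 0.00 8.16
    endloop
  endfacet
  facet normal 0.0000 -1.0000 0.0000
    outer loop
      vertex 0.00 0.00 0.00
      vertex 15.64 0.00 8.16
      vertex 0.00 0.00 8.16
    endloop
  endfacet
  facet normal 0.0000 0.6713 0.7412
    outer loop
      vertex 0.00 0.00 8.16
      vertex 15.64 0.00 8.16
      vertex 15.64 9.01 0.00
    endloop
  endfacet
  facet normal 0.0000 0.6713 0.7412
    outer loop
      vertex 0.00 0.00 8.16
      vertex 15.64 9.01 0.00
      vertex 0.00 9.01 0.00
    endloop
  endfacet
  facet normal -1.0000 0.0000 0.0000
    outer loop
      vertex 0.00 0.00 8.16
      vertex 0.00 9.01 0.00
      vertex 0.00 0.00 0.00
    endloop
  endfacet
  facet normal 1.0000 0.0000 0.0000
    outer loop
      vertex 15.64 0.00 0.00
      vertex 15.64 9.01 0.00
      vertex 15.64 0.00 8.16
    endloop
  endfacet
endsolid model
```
; perimeter-only toolpath
G21 ; units = mm
G90 ; absolute positioning
G28 ; home
; layer 1
G0 Z2.04
G0 X0.00 Y0.00
G1 X15.64 Y0.00
G1 X15.64 Y6.76
G1 X0.00 Y6.76
G1 X0.00 Y0.00
; layer 2
G0 Z4.08
G0 X0.00 Y0.00
G1 X15.64 Y0.00
G1 X15.64 Y4.50
G1 X0.00 Y4.50
G1 X0.00 Y0.00
; layer 3
G0 Z6.12
G0 X0.00 Y0.00
G1 X15.64 Y0.00
G1 X15.64 Y2.25
G1 X0.00 Y2.25
G1 X0.00 Y0.00
M2 ; end

The solid is a wedge (ramp): 15.6 × 9.01 mm base, rising to 8.16 mm along the y=0 edge and sloping linearly to z=0 at y=9.01. Slicing at Δz = 2.04 mm — 4 equal slices spanning the solid's height, so layer i sits at z = i·h/4 — gives 3 non-empty perimeters. Each is a 4-segment closed polygon; G0 lifts to the layer z and rapids to the start vertex, then G1 traces the edges. The cross-section shrinks linearly with z (the slice at the apex is degenerate and omitted).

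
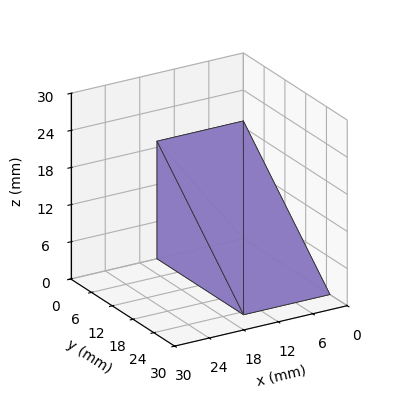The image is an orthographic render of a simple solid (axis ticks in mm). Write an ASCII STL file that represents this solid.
Reading the render: the shape is a wedge (ramp): 15 × 25 mm base, rising to 19 mm along the y=0 edge and sloping linearly to z=0 at y=25 (dimensions read to the nearest mm from the axis ticks). For the STL, each face is triangulated and given an outward normal.

solid part
  facet normal 0.0000 0.0000 -1.0000
    outer loop
      vertex 15.000 25.000 0.000
      vertex 15.000 0.000 0.000
      vertex 0.000 0.000 0.000
    endloop
  endfacet
  facet normal 0.0000 0.0000 -1.0000
    outer loop
      vertex 0.000 25.000 0.000
      vertex 15.000 25.000 0.000
      vertex 0.000 0.000 0.000
    endloop
  endfacet
  facet normal 0.0000 -1.0000 0.0000
    outer loop
      vertex 0.000 0.000 0.000
      vertex 15.000 0.000 0.000
      vertex 15.000 0.000 19.000
    endloop
  endfacet
  facet normal 0.0000 -1.0000 0.0000
    outer loop
      vertex 0.000 0.000 0.000
      vertex 15.000 0.000 19.000
      vertex 0.000 0.000 19.000
    endloop
  endfacet
  facet normal 0.0000 0.6051 0.7962
    outer loop
      vertex 0.000 0.000 19.000
      vertex 15.000 0.000 19.000
      vertex 15.000 25.000 0.000
    endloop
  endfacet
  facet normal 0.0000 0.6051 0.7962
    outer loop
      vertex 0.000 0.000 19.000
      vertex 15.000 25.000 0.000
      vertex 0.000 25.000 0.000
    endloop
  endfacet
  facet normal -1.0000 0.0000 0.0000
    outer loop
      vertex 0.000 0.000 19.000
      vertex 0.000 25.000 0.000
      vertex 0.000 0.000 0.000
    endloop
  endfacet
  facet normal 1.0000 0.0000 0.0000
    outer loop
      vertex 15.000 0.000 0.000
      vertex 15.000 25.000 0.000
      vertex 15.000 0.000 19.000
    endloop
  endfacet
endsolid part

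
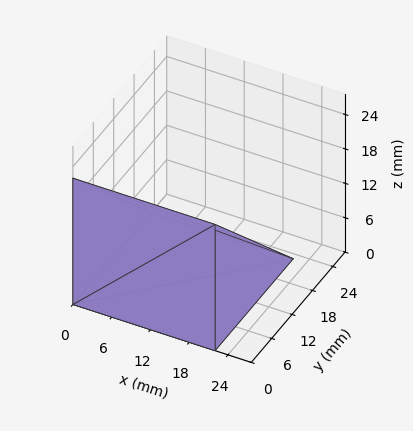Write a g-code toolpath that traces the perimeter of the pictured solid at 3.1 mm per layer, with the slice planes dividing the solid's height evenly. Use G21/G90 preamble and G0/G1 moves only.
Reading the render: the shape is a wedge (ramp): 22 × 23 mm base, rising to 22 mm along the y=0 edge and sloping linearly to z=0 at y=23 (dimensions read to the nearest mm from the axis ticks). For the g-code, the solid's height is divided into equal slices at the stated Δz and each level perimeter traced with G1 moves after a G0 lift.

; perimeter-only toolpath
G21 ; units = mm
G90 ; absolute positioning
G28 ; home
; layer 1
G0 Z3.1
G0 X0.0 Y0.0
G1 X22.0 Y0.0
G1 X22.0 Y19.7
G1 X0.0 Y19.7
G1 X0.0 Y0.0
; layer 2
G0 Z6.3
G0 X0.0 Y0.0
G1 X22.0 Y0.0
G1 X22.0 Y16.4
G1 X0.0 Y16.4
G1 X0.0 Y0.0
; layer 3
G0 Z9.4
G0 X0.0 Y0.0
G1 X22.0 Y0.0
G1 X22.0 Y13.1
G1 X0.0 Y13.1
G1 X0.0 Y0.0
; layer 4
G0 Z12.6
G0 X0.0 Y0.0
G1 X22.0 Y0.0
G1 X22.0 Y9.9
G1 X0.0 Y9.9
G1 X0.0 Y0.0
; layer 5
G0 Z15.7
G0 X0.0 Y0.0
G1 X22.0 Y0.0
G1 X22.0 Y6.6
G1 X0.0 Y6.6
G1 X0.0 Y0.0
; layer 6
G0 Z18.9
G0 X0.0 Y0.0
G1 X22.0 Y0.0
G1 X22.0 Y3.3
G1 X0.0 Y3.3
G1 X0.0 Y0.0
M2 ; end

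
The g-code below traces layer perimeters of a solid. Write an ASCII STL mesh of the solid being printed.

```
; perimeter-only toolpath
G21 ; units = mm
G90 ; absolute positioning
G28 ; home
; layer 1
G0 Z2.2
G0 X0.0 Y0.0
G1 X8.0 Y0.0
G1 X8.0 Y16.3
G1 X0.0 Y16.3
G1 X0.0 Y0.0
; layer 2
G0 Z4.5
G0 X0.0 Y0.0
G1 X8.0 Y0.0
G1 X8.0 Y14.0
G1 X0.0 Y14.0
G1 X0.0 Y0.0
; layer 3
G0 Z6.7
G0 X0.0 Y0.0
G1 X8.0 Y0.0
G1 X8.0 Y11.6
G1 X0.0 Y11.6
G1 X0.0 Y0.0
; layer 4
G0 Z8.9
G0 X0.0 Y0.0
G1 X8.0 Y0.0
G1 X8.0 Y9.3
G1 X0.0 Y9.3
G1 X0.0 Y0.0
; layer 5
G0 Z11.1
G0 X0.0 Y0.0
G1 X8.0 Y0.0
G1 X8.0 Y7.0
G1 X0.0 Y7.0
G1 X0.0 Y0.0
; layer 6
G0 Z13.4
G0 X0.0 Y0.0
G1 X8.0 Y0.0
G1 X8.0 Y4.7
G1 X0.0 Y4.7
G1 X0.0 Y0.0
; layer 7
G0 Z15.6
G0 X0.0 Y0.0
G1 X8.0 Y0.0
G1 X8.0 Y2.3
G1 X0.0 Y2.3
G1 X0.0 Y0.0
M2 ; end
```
solid part
  facet normal 0.0000 0.0000 -1.0000
    outer loop
      vertex 8.0 18.6 0.0
      vertex 8.0 0.0 0.0
      vertex 0.0 0.0 0.0
    endloop
  endfacet
  facet normal 0.0000 0.0000 -1.0000
    outer loop
      vertex 0.0 18.6 0.0
      vertex 8.0 18.6 0.0
      vertex 0.0 0.0 0.0
    endloop
  endfacet
  facet normal 0.0000 -1.0000 0.0000
    outer loop
      vertex 0.0 0.0 0.0
      vertex 8.0 0.0 0.0
      vertex 8.0 0.0 17.8
    endloop
  endfacet
  facet normal 0.0000 -1.0000 0.0000
    outer loop
      vertex 0.0 0.0 0.0
      vertex 8.0 0.0 17.8
      vertex 0.0 0.0 17.8
    endloop
  endfacet
  facet normal 0.0000 0.6914 0.7225
    outer loop
      vertex 0.0 0.0 17.8
      vertex 8.0 0.0 17.8
      vertex 8.0 18.6 0.0
    endloop
  endfacet
  facet normal 0.0000 0.6914 0.7225
    outer loop
      vertex 0.0 0.0 17.8
      vertex 8.0 18.6 0.0
      vertex 0.0 18.6 0.0
    endloop
  endfacet
  facet normal -1.0000 0.0000 0.0000
    outer loop
      vertex 0.0 0.0 17.8
      vertex 0.0 18.6 0.0
      vertex 0.0 0.0 0.0
    endloop
  endfacet
  facet normal 1.0000 0.0000 0.0000
    outer loop
      vertex 8.0 0.0 0.0
      vertex 8.0 18.6 0.0
      vertex 8.0 0.0 17.8
    endloop
  endfacet
endsolid part

The G0 Z moves step by Δz≈2.2 mm. The G1 loops shrink linearly with z, so the solid tapers from its base footprint up to z≈17.8. Closing with a flat bottom cap and the tapered top and triangulating gives 8 facets — a wedge (ramp): 8 × 18.6 mm base, rising to 17.8 mm along the y=0 edge and sloping linearly to z=0 at y=18.6.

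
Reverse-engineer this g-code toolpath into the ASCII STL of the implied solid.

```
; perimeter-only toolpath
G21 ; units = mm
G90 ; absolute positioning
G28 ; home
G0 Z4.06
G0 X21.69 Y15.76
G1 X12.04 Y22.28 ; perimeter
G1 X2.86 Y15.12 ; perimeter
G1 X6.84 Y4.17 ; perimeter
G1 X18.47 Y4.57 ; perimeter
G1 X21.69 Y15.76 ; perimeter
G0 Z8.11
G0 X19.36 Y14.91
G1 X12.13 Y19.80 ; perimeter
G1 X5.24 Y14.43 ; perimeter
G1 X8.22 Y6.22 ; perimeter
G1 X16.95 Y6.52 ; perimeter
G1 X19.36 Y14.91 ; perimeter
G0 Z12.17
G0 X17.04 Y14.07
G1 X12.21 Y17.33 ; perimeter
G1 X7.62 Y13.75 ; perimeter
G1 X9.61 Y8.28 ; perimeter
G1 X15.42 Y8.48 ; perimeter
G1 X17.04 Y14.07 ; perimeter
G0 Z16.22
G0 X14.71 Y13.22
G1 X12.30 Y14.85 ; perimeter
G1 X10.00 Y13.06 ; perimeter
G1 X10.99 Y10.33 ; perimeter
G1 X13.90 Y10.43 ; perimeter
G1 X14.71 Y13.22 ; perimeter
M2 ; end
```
solid part
  facet normal 0.0000 0.0000 -1.0000
    outer loop
      vertex 0.48 15.80 0.00
      vertex 11.96 24.75 0.00
      vertex 24.02 16.60 0.00
    endloop
  endfacet
  facet normal 0.0000 0.0000 -1.0000
    outer loop
      vertex 5.45 2.12 0.00
      vertex 0.48 15.80 0.00
      vertex 24.02 16.60 0.00
    endloop
  endfacet
  facet normal 0.0000 0.0000 -1.0000
    outer loop
      vertex 19.99 2.62 0.00
      vertex 5.45 2.12 0.00
      vertex 24.02 16.60 0.00
    endloop
  endfacet
  facet normal 0.5021 0.7429 0.4427
    outer loop
      vertex 24.02 16.60 0.00
      vertex 11.96 24.75 0.00
      vertex 12.38 12.38 20.28
    endloop
  endfacet
  facet normal -0.5513 0.7071 0.4427
    outer loop
      vertex 11.96 24.75 0.00
      vertex 0.48 15.80 0.00
      vertex 12.38 12.38 20.28
    endloop
  endfacet
  facet normal -0.8427 -0.3062 0.4429
    outer loop
      vertex 0.48 15.80 0.00
      vertex 5.45 2.12 0.00
      vertex 12.38 12.38 20.28
    endloop
  endfacet
  facet normal 0.0308 -0.8961 0.4428
    outer loop
      vertex 5.45 2.12 0.00
      vertex 19.99 2.62 0.00
      vertex 12.38 12.38 20.28
    endloop
  endfacet
  facet normal 0.8615 -0.2484 0.4428
    outer loop
      vertex 19.99 2.62 0.00
      vertex 24.02 16.60 0.00
      vertex 12.38 12.38 20.28
    endloop
  endfacet
endsolid part

The G0 Z moves step by Δz≈4.06 mm. The G1 loops shrink linearly with z, so the solid tapers from its base footprint up to z≈20.3. Closing with a flat bottom cap and the tapered top and triangulating gives 8 facets — a regular 5-sided pyramid, base circumscribed radius ≈ 12.4 mm, apex at z ≈ 20.3 mm.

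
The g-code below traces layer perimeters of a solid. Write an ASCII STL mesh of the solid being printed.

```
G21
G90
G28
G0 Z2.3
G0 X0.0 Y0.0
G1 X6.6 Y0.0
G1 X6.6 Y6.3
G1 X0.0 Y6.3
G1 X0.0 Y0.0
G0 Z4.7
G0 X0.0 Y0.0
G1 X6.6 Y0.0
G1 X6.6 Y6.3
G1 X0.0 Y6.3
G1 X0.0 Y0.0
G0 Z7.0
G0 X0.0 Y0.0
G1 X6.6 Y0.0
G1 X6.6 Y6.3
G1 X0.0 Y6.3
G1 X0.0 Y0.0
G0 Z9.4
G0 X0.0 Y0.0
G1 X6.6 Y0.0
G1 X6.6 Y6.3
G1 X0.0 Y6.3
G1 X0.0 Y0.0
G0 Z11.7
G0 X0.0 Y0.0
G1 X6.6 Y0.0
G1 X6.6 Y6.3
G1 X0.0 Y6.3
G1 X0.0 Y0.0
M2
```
solid part
  facet normal 0.0000 0.0000 -1.0000
    outer loop
      vertex 6.6 6.3 0.0
      vertex 6.6 0.0 0.0
      vertex 0.0 0.0 0.0
    endloop
  endfacet
  facet normal 0.0000 0.0000 -1.0000
    outer loop
      vertex 0.0 6.3 0.0
      vertex 6.6 6.3 0.0
      vertex 0.0 0.0 0.0
    endloop
  endfacet
  facet normal 0.0000 0.0000 1.0000
    outer loop
      vertex 0.0 0.0 11.7
      vertex 6.6 0.0 11.7
      vertex 6.6 6.3 11.7
    endloop
  endfacet
  facet normal 0.0000 0.0000 1.0000
    outer loop
      vertex 0.0 0.0 11.7
      vertex 6.6 6.3 11.7
      vertex 0.0 6.3 11.7
    endloop
  endfacet
  facet normal 0.0000 -1.0000 0.0000
    outer loop
      vertex 0.0 0.0 0.0
      vertex 6.6 0.0 0.0
      vertex 6.6 0.0 11.7
    endloop
  endfacet
  facet normal 0.0000 -1.0000 0.0000
    outer loop
      vertex 0.0 0.0 0.0
      vertex 6.6 0.0 11.7
      vertex 0.0 0.0 11.7
    endloop
  endfacet
  facet normal 0.0000 1.0000 0.0000
    outer loop
      vertex 6.6 6.3 11.7
      vertex 6.6 6.3 0.0
      vertex 0.0 6.3 0.0
    endloop
  endfacet
  facet normal 0.0000 1.0000 0.0000
    outer loop
      vertex 0.0 6.3 11.7
      vertex 6.6 6.3 11.7
      vertex 0.0 6.3 0.0
    endloop
  endfacet
  facet normal -1.0000 0.0000 0.0000
    outer loop
      vertex 0.0 6.3 11.7
      vertex 0.0 6.3 0.0
      vertex 0.0 0.0 0.0
    endloop
  endfacet
  facet normal -1.0000 0.0000 0.0000
    outer loop
      vertex 0.0 0.0 11.7
      vertex 0.0 6.3 11.7
      vertex 0.0 0.0 0.0
    endloop
  endfacet
  facet normal 1.0000 0.0000 0.0000
    outer loop
      vertex 6.6 0.0 0.0
      vertex 6.6 6.3 0.0
      vertex 6.6 6.3 11.7
    endloop
  endfacet
  facet normal 1.0000 0.0000 0.0000
    outer loop
      vertex 6.6 0.0 0.0
      vertex 6.6 6.3 11.7
      vertex 6.6 0.0 11.7
    endloop
  endfacet
endsolid part

The G0 Z moves step by Δz≈2.3 mm. Every layer's G1 loop is the same polygon, so the solid is a straight extrusion of it from z=0 to z≈11.7. Closing with flat bottom and top caps and triangulating gives 12 facets — a rectangular box, roughly 6.6 × 6.3 mm footprint and 11.7 mm tall.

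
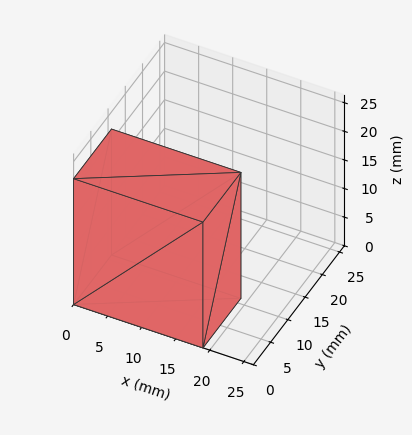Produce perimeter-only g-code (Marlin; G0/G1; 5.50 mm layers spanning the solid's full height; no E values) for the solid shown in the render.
Reading the render: the shape is a rectangular box, roughly 19 × 11 mm footprint and 22 mm tall (dimensions read to the nearest mm from the axis ticks). For the g-code, the solid's height is divided into equal slices at the stated Δz and each level perimeter traced with G1 moves after a G0 lift.

; perimeter-only toolpath
G21 ; units = mm
G90 ; absolute positioning
G28 ; home
; layer 1
G0 Z5.50
G0 X0.00 Y0.00
G1 X19.00 Y0.00
G1 X19.00 Y11.00
G1 X0.00 Y11.00
G1 X0.00 Y0.00
; layer 2
G0 Z11.00
G0 X0.00 Y0.00
G1 X19.00 Y0.00
G1 X19.00 Y11.00
G1 X0.00 Y11.00
G1 X0.00 Y0.00
; layer 3
G0 Z16.50
G0 X0.00 Y0.00
G1 X19.00 Y0.00
G1 X19.00 Y11.00
G1 X0.00 Y11.00
G1 X0.00 Y0.00
; layer 4
G0 Z22.00
G0 X0.00 Y0.00
G1 X19.00 Y0.00
G1 X19.00 Y11.00
G1 X0.00 Y11.00
G1 X0.00 Y0.00
M2 ; end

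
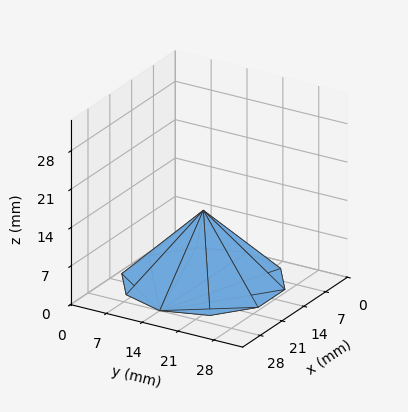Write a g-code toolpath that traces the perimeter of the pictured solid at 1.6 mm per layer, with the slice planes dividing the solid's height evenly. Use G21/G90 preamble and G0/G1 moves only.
Reading the render: the shape is a regular 10-sided pyramid, base circumscribed radius ≈ 14 mm, apex at z ≈ 13 mm (dimensions read to the nearest mm from the axis ticks). For the g-code, the solid's height is divided into equal slices at the stated Δz and each level perimeter traced with G1 moves after a G0 lift.

; perimeter-only toolpath
G21 ; units = mm
G90 ; absolute positioning
G28 ; home
; layer 1
G0 Z1.6
G0 X26.2 Y14.0
G1 X23.9 Y21.2
G1 X17.8 Y25.6
G1 X10.2 Y25.6
G1 X4.1 Y21.2
G1 X1.8 Y14.0
G1 X4.1 Y6.8
G1 X10.2 Y2.4
G1 X17.8 Y2.4
G1 X23.9 Y6.8
G1 X26.2 Y14.0
; layer 2
G0 Z3.2
G0 X24.5 Y14.0
G1 X22.5 Y20.1
G1 X17.2 Y24.0
G1 X10.8 Y24.0
G1 X5.5 Y20.1
G1 X3.5 Y14.0
G1 X5.5 Y7.8
G1 X10.8 Y4.0
G1 X17.2 Y4.0
G1 X22.5 Y7.8
G1 X24.5 Y14.0
; layer 3
G0 Z4.9
G0 X22.8 Y14.0
G1 X21.1 Y19.1
G1 X16.7 Y22.3
G1 X11.3 Y22.3
G1 X6.9 Y19.1
G1 X5.2 Y14.0
G1 X6.9 Y8.9
G1 X11.3 Y5.7
G1 X16.7 Y5.7
G1 X21.1 Y8.9
G1 X22.8 Y14.0
; layer 4
G0 Z6.5
G0 X21.0 Y14.0
G1 X19.6 Y18.1
G1 X16.1 Y20.6
G1 X11.8 Y20.6
G1 X8.3 Y18.1
G1 X7.0 Y14.0
G1 X8.3 Y9.9
G1 X11.8 Y7.3
G1 X16.1 Y7.3
G1 X19.6 Y9.9
G1 X21.0 Y14.0
; layer 5
G0 Z8.1
G0 X19.2 Y14.0
G1 X18.2 Y17.1
G1 X15.6 Y19.0
G1 X12.4 Y19.0
G1 X9.8 Y17.1
G1 X8.8 Y14.0
G1 X9.8 Y10.9
G1 X12.4 Y9.0
G1 X15.6 Y9.0
G1 X18.2 Y10.9
G1 X19.2 Y14.0
; layer 6
G0 Z9.8
G0 X17.5 Y14.0
G1 X16.8 Y16.1
G1 X15.1 Y17.3
G1 X12.9 Y17.3
G1 X11.2 Y16.1
G1 X10.5 Y14.0
G1 X11.2 Y11.9
G1 X12.9 Y10.7
G1 X15.1 Y10.7
G1 X16.8 Y11.9
G1 X17.5 Y14.0
; layer 7
G0 Z11.4
G0 X15.8 Y14.0
G1 X15.4 Y15.0
G1 X14.5 Y15.7
G1 X13.5 Y15.7
G1 X12.6 Y15.0
G1 X12.2 Y14.0
G1 X12.6 Y13.0
G1 X13.5 Y12.3
G1 X14.5 Y12.3
G1 X15.4 Y13.0
G1 X15.8 Y14.0
M2 ; end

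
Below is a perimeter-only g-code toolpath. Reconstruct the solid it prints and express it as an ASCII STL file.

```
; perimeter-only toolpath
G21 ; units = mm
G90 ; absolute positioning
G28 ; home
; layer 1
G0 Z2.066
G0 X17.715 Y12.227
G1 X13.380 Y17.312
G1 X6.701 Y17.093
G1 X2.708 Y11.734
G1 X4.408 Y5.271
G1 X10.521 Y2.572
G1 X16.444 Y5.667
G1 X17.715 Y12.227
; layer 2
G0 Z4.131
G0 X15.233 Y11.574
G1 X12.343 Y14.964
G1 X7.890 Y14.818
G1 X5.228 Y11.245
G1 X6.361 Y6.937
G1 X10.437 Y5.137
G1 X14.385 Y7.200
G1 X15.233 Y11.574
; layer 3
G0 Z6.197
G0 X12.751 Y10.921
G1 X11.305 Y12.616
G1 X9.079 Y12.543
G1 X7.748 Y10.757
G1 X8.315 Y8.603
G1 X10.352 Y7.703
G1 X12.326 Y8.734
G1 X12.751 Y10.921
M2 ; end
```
solid part
  facet normal 0.0000 0.0000 -1.0000
    outer loop
      vertex 5.512 19.368 0.000
      vertex 14.417 19.660 0.000
      vertex 20.198 12.880 0.000
    endloop
  endfacet
  facet normal 0.0000 0.0000 -1.0000
    outer loop
      vertex 0.188 12.223 0.000
      vertex 5.512 19.368 0.000
      vertex 20.198 12.880 0.000
    endloop
  endfacet
  facet normal 0.0000 0.0000 -1.0000
    outer loop
      vertex 2.454 3.606 0.000
      vertex 0.188 12.223 0.000
      vertex 20.198 12.880 0.000
    endloop
  endfacet
  facet normal 0.0000 0.0000 -1.0000
    outer loop
      vertex 10.605 0.006 0.000
      vertex 2.454 3.606 0.000
      vertex 20.198 12.880 0.000
    endloop
  endfacet
  facet normal 0.0000 0.0000 -1.0000
    outer loop
      vertex 18.502 4.133 0.000
      vertex 10.605 0.006 0.000
      vertex 20.198 12.880 0.000
    endloop
  endfacet
  facet normal 0.5069 0.4322 0.7458
    outer loop
      vertex 20.198 12.880 0.000
      vertex 14.417 19.660 0.000
      vertex 10.268 10.268 8.263
    endloop
  endfacet
  facet normal -0.0218 0.6658 0.7458
    outer loop
      vertex 14.417 19.660 0.000
      vertex 5.512 19.368 0.000
      vertex 10.268 10.268 8.263
    endloop
  endfacet
  facet normal -0.5342 0.3980 0.7458
    outer loop
      vertex 5.512 19.368 0.000
      vertex 0.188 12.223 0.000
      vertex 10.268 10.268 8.263
    endloop
  endfacet
  facet normal -0.6442 -0.1694 0.7458
    outer loop
      vertex 0.188 12.223 0.000
      vertex 2.454 3.606 0.000
      vertex 10.268 10.268 8.263
    endloop
  endfacet
  facet normal -0.2691 -0.6094 0.7458
    outer loop
      vertex 2.454 3.606 0.000
      vertex 10.605 0.006 0.000
      vertex 10.268 10.268 8.263
    endloop
  endfacet
  facet normal 0.3085 -0.5904 0.7458
    outer loop
      vertex 10.605 0.006 0.000
      vertex 18.502 4.133 0.000
      vertex 10.268 10.268 8.263
    endloop
  endfacet
  facet normal 0.6540 -0.1268 0.7458
    outer loop
      vertex 18.502 4.133 0.000
      vertex 20.198 12.880 0.000
      vertex 10.268 10.268 8.263
    endloop
  endfacet
endsolid part

The G0 Z moves step by Δz≈2.066 mm. The G1 loops shrink linearly with z, so the solid tapers from its base footprint up to z≈8.26. Closing with a flat bottom cap and the tapered top and triangulating gives 12 facets — a regular 7-sided pyramid, base circumscribed radius ≈ 10.3 mm, apex at z ≈ 8.26 mm.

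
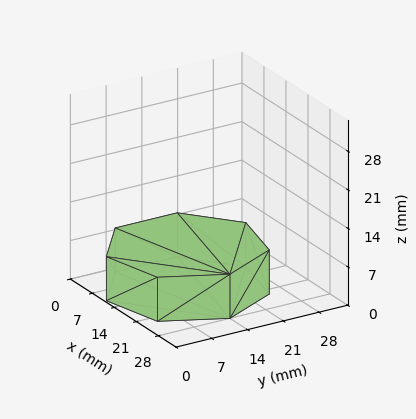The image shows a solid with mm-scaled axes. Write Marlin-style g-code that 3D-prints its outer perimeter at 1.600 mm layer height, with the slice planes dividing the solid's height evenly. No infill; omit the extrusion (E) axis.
Reading the render: the shape is a regular 7-sided prism (a cylinder approximated with 7 flat sides), circumscribed radius ≈ 14 mm, height ≈ 8 mm (dimensions read to the nearest mm from the axis ticks). For the g-code, the solid's height is divided into equal slices at the stated Δz and each level perimeter traced with G1 moves after a G0 lift.

; perimeter-only toolpath
G21 ; units = mm
G90 ; absolute positioning
G28 ; home
; layer 1
G0 Z1.600
G0 X28.000 Y14.000
G1 X22.729 Y24.946
G1 X10.885 Y27.649
G1 X1.386 Y20.074
G1 X1.386 Y7.926
G1 X10.885 Y0.351
G1 X22.729 Y3.054
G1 X28.000 Y14.000
; layer 2
G0 Z3.200
G0 X28.000 Y14.000
G1 X22.729 Y24.946
G1 X10.885 Y27.649
G1 X1.386 Y20.074
G1 X1.386 Y7.926
G1 X10.885 Y0.351
G1 X22.729 Y3.054
G1 X28.000 Y14.000
; layer 3
G0 Z4.800
G0 X28.000 Y14.000
G1 X22.729 Y24.946
G1 X10.885 Y27.649
G1 X1.386 Y20.074
G1 X1.386 Y7.926
G1 X10.885 Y0.351
G1 X22.729 Y3.054
G1 X28.000 Y14.000
; layer 4
G0 Z6.400
G0 X28.000 Y14.000
G1 X22.729 Y24.946
G1 X10.885 Y27.649
G1 X1.386 Y20.074
G1 X1.386 Y7.926
G1 X10.885 Y0.351
G1 X22.729 Y3.054
G1 X28.000 Y14.000
; layer 5
G0 Z8.000
G0 X28.000 Y14.000
G1 X22.729 Y24.946
G1 X10.885 Y27.649
G1 X1.386 Y20.074
G1 X1.386 Y7.926
G1 X10.885 Y0.351
G1 X22.729 Y3.054
G1 X28.000 Y14.000
M2 ; end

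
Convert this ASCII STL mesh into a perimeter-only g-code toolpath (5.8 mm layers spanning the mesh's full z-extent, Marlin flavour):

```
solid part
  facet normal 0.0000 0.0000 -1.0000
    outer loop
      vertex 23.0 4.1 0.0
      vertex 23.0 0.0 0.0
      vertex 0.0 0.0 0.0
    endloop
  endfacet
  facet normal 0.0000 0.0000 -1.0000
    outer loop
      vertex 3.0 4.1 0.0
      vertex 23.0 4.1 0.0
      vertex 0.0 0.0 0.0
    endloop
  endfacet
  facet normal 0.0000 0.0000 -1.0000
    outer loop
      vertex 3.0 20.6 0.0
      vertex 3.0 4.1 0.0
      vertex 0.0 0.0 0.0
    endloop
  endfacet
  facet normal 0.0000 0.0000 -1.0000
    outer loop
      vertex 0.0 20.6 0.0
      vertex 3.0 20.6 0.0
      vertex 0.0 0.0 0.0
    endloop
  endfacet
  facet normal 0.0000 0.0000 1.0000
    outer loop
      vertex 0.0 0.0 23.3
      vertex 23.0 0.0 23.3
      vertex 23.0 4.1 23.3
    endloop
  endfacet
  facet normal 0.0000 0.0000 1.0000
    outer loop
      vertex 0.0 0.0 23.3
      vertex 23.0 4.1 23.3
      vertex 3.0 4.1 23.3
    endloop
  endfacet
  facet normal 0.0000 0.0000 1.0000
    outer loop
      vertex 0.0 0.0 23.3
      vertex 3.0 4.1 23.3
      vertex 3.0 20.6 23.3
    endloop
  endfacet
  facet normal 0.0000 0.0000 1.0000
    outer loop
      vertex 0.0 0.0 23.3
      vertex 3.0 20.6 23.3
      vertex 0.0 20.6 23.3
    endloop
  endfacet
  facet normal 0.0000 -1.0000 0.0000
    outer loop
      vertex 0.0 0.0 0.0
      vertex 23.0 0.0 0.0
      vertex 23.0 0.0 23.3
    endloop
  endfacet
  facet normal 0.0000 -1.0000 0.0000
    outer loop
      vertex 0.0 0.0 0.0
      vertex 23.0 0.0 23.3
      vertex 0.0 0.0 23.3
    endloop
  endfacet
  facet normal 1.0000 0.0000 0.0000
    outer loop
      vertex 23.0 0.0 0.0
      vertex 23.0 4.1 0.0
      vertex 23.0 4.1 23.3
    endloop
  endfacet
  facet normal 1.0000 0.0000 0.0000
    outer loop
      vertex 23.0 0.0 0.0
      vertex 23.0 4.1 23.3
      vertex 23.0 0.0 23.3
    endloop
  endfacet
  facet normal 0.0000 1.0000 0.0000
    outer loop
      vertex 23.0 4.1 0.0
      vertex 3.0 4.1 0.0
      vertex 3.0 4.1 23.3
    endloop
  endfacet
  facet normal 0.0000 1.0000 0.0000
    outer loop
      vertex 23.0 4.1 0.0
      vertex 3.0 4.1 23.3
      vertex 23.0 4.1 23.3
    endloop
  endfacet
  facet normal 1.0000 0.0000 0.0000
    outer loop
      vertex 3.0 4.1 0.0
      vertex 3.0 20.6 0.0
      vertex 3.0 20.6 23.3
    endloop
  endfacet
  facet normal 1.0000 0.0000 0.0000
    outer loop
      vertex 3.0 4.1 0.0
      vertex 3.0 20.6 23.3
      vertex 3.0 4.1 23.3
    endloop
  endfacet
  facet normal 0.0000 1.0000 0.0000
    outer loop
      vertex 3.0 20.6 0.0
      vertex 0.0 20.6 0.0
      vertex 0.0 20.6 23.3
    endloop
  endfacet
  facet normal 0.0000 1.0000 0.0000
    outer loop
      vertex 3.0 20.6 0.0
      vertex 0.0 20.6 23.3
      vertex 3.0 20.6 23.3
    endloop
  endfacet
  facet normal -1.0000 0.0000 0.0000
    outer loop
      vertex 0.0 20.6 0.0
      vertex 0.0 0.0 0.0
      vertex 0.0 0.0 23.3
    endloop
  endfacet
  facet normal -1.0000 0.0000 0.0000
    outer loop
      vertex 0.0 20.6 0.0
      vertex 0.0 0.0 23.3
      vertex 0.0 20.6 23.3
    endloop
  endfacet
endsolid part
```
; perimeter-only toolpath
G21 ; units = mm
G90 ; absolute positioning
G28 ; home
; layer 1
G0 Z5.8
G0 X0.0 Y0.0
G1 X23.0 Y0.0
G1 X23.0 Y4.1
G1 X3.0 Y4.1
G1 X3.0 Y20.6
G1 X0.0 Y20.6
G1 X0.0 Y0.0
; layer 2
G0 Z11.7
G0 X0.0 Y0.0
G1 X23.0 Y0.0
G1 X23.0 Y4.1
G1 X3.0 Y4.1
G1 X3.0 Y20.6
G1 X0.0 Y20.6
G1 X0.0 Y0.0
; layer 3
G0 Z17.5
G0 X0.0 Y0.0
G1 X23.0 Y0.0
G1 X23.0 Y4.1
G1 X3.0 Y4.1
G1 X3.0 Y20.6
G1 X0.0 Y20.6
G1 X0.0 Y0.0
; layer 4
G0 Z23.3
G0 X0.0 Y0.0
G1 X23.0 Y0.0
G1 X23.0 Y4.1
G1 X3.0 Y4.1
G1 X3.0 Y20.6
G1 X0.0 Y20.6
G1 X0.0 Y0.0
M2 ; end

The solid is an L-shaped prism: outer 23 × 20.6 mm, arm thicknesses ≈ 4.1 mm (horizontal) and 3 mm (vertical), extruded 23.3 mm in z. Slicing at Δz = 5.8 mm — 4 equal slices spanning the solid's height, so layer i sits at z = i·h/4 — gives 4 non-empty perimeters. Each is a 6-segment closed polygon; G0 lifts to the layer z and rapids to the start vertex, then G1 traces the edges.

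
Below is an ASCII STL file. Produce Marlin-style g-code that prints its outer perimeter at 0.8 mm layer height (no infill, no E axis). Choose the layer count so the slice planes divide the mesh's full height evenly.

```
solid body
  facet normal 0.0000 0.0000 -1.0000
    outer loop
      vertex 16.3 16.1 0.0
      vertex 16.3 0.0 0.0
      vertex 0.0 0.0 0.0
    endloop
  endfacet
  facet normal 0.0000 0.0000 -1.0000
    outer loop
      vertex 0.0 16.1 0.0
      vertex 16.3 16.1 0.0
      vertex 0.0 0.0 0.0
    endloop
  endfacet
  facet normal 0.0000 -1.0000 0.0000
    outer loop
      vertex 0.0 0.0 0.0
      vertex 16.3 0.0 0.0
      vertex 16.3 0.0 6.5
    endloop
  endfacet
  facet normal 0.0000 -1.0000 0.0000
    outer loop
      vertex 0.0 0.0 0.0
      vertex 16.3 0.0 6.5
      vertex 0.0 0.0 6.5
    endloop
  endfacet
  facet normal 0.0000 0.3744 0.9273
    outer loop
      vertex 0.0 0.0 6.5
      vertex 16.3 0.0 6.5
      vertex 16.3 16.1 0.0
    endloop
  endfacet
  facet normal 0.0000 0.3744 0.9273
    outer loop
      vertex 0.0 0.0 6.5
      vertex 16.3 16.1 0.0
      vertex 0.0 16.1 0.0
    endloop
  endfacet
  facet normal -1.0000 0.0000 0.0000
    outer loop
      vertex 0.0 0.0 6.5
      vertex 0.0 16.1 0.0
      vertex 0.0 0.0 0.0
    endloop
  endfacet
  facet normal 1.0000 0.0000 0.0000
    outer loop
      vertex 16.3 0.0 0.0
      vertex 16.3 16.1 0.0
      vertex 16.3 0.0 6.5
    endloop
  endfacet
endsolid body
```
; perimeter-only toolpath
G21 ; units = mm
G90 ; absolute positioning
G28 ; home
; layer 1
G0 Z0.8
G0 X0.0 Y0.0
G1 X16.3 Y0.0
G1 X16.3 Y14.1
G1 X0.0 Y14.1
G1 X0.0 Y0.0
; layer 2
G0 Z1.6
G0 X0.0 Y0.0
G1 X16.3 Y0.0
G1 X16.3 Y12.1
G1 X0.0 Y12.1
G1 X0.0 Y0.0
; layer 3
G0 Z2.4
G0 X0.0 Y0.0
G1 X16.3 Y0.0
G1 X16.3 Y10.1
G1 X0.0 Y10.1
G1 X0.0 Y0.0
; layer 4
G0 Z3.2
G0 X0.0 Y0.0
G1 X16.3 Y0.0
G1 X16.3 Y8.1
G1 X0.0 Y8.1
G1 X0.0 Y0.0
; layer 5
G0 Z4.1
G0 X0.0 Y0.0
G1 X16.3 Y0.0
G1 X16.3 Y6.0
G1 X0.0 Y6.0
G1 X0.0 Y0.0
; layer 6
G0 Z4.9
G0 X0.0 Y0.0
G1 X16.3 Y0.0
G1 X16.3 Y4.0
G1 X0.0 Y4.0
G1 X0.0 Y0.0
; layer 7
G0 Z5.7
G0 X0.0 Y0.0
G1 X16.3 Y0.0
G1 X16.3 Y2.0
G1 X0.0 Y2.0
G1 X0.0 Y0.0
M2 ; end

The solid is a wedge (ramp): 16.3 × 16.1 mm base, rising to 6.5 mm along the y=0 edge and sloping linearly to z=0 at y=16.1. Slicing at Δz = 0.8 mm — 8 equal slices spanning the solid's height, so layer i sits at z = i·h/8 — gives 7 non-empty perimeters. Each is a 4-segment closed polygon; G0 lifts to the layer z and rapids to the start vertex, then G1 traces the edges. The cross-section shrinks linearly with z (the slice at the apex is degenerate and omitted).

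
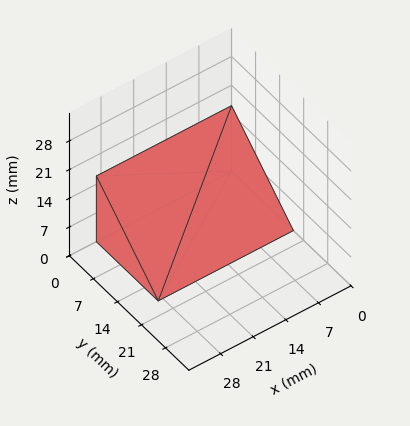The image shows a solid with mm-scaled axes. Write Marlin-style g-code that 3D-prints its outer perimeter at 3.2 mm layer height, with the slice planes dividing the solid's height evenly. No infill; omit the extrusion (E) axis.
Reading the render: the shape is a wedge (ramp): 29 × 18 mm base, rising to 16 mm along the y=0 edge and sloping linearly to z=0 at y=18 (dimensions read to the nearest mm from the axis ticks). For the g-code, the solid's height is divided into equal slices at the stated Δz and each level perimeter traced with G1 moves after a G0 lift.

; perimeter-only toolpath
G21 ; units = mm
G90 ; absolute positioning
G28 ; home
; layer 1
G0 Z3.2
G0 X0.0 Y0.0
G1 X29.0 Y0.0
G1 X29.0 Y14.4
G1 X0.0 Y14.4
G1 X0.0 Y0.0
; layer 2
G0 Z6.4
G0 X0.0 Y0.0
G1 X29.0 Y0.0
G1 X29.0 Y10.8
G1 X0.0 Y10.8
G1 X0.0 Y0.0
; layer 3
G0 Z9.6
G0 X0.0 Y0.0
G1 X29.0 Y0.0
G1 X29.0 Y7.2
G1 X0.0 Y7.2
G1 X0.0 Y0.0
; layer 4
G0 Z12.8
G0 X0.0 Y0.0
G1 X29.0 Y0.0
G1 X29.0 Y3.6
G1 X0.0 Y3.6
G1 X0.0 Y0.0
M2 ; end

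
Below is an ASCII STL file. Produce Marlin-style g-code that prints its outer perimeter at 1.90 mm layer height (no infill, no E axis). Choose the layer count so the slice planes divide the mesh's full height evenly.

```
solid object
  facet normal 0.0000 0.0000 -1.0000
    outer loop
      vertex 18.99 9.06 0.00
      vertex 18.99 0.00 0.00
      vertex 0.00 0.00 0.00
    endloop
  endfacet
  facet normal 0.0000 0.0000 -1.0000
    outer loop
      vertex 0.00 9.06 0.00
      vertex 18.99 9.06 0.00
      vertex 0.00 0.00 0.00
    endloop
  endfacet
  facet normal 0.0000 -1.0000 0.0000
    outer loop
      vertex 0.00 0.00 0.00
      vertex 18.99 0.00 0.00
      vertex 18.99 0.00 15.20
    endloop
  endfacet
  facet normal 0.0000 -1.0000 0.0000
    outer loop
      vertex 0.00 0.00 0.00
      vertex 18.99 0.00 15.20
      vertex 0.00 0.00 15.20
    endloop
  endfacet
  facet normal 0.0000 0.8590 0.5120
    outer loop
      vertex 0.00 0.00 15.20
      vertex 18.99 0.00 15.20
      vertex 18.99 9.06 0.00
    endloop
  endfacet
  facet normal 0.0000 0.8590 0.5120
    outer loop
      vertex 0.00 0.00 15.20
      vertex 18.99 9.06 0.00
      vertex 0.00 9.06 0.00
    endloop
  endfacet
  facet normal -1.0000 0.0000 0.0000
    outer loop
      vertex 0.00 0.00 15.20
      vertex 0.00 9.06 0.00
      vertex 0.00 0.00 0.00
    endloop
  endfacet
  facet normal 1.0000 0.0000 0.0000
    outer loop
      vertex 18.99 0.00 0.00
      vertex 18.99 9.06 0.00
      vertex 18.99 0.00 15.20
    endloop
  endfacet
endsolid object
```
; perimeter-only toolpath
G21 ; units = mm
G90 ; absolute positioning
G28 ; home
; layer 1
G0 Z1.90
G0 X0.00 Y0.00
G1 X18.99 Y0.00
G1 X18.99 Y7.93
G1 X0.00 Y7.93
G1 X0.00 Y0.00
; layer 2
G0 Z3.80
G0 X0.00 Y0.00
G1 X18.99 Y0.00
G1 X18.99 Y6.79
G1 X0.00 Y6.79
G1 X0.00 Y0.00
; layer 3
G0 Z5.70
G0 X0.00 Y0.00
G1 X18.99 Y0.00
G1 X18.99 Y5.66
G1 X0.00 Y5.66
G1 X0.00 Y0.00
; layer 4
G0 Z7.60
G0 X0.00 Y0.00
G1 X18.99 Y0.00
G1 X18.99 Y4.53
G1 X0.00 Y4.53
G1 X0.00 Y0.00
; layer 5
G0 Z9.50
G0 X0.00 Y0.00
G1 X18.99 Y0.00
G1 X18.99 Y3.40
G1 X0.00 Y3.40
G1 X0.00 Y0.00
; layer 6
G0 Z11.40
G0 X0.00 Y0.00
G1 X18.99 Y0.00
G1 X18.99 Y2.27
G1 X0.00 Y2.27
G1 X0.00 Y0.00
; layer 7
G0 Z13.30
G0 X0.00 Y0.00
G1 X18.99 Y0.00
G1 X18.99 Y1.13
G1 X0.00 Y1.13
G1 X0.00 Y0.00
M2 ; end

The solid is a wedge (ramp): 19 × 9.06 mm base, rising to 15.2 mm along the y=0 edge and sloping linearly to z=0 at y=9.06. Slicing at Δz = 1.90 mm — 8 equal slices spanning the solid's height, so layer i sits at z = i·h/8 — gives 7 non-empty perimeters. Each is a 4-segment closed polygon; G0 lifts to the layer z and rapids to the start vertex, then G1 traces the edges. The cross-section shrinks linearly with z (the slice at the apex is degenerate and omitted).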